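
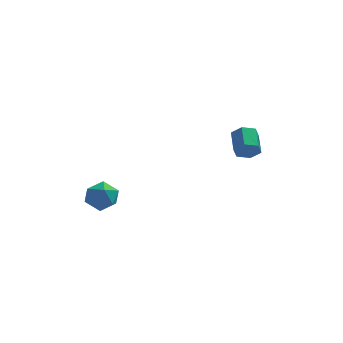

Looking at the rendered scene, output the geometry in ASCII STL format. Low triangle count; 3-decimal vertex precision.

solid 
facet normal -0.969 0.186 0.160
outer loop
vertex -3.168 -3.461 1.473
vertex -3.339 -4.043 1.114
vertex -3.231 -4.077 1.809
endloop
endfacet
facet normal -0.570 0.438 0.695
outer loop
vertex -3.168 -3.461 1.473
vertex -3.231 -4.077 1.809
vertex -2.701 -3.641 1.969
endloop
endfacet
facet normal -0.100 0.902 0.421
outer loop
vertex -3.168 -3.461 1.473
vertex -2.701 -3.641 1.969
vertex -2.481 -3.338 1.372
endloop
endfacet
facet normal -0.209 0.936 -0.283
outer loop
vertex -3.168 -3.461 1.473
vertex -2.481 -3.338 1.372
vertex -2.876 -3.586 0.844
endloop
endfacet
facet normal -0.747 0.494 -0.445
outer loop
vertex -3.168 -3.461 1.473
vertex -2.876 -3.586 0.844
vertex -3.339 -4.043 1.114
endloop
endfacet
facet normal -0.204 -0.109 0.973
outer loop
vertex -2.701 -3.641 1.969
vertex -3.231 -4.077 1.809
vertex -2.584 -4.334 1.916
endloop
endfacet
facet normal -0.851 -0.514 0.107
outer loop
vertex -3.231 -4.077 1.809
vertex -3.339 -4.043 1.114
vertex -2.979 -4.582 1.388
endloop
endfacet
facet normal -0.492 -0.016 -0.871
outer loop
vertex -3.339 -4.043 1.114
vertex -2.876 -3.586 0.844
vertex -2.759 -4.279 0.791
endloop
endfacet
facet normal 0.378 0.697 -0.610
outer loop
vertex -2.876 -3.586 0.844
vertex -2.481 -3.338 1.372
vertex -2.229 -3.843 0.951
endloop
endfacet
facet normal 0.556 0.641 0.530
outer loop
vertex -2.481 -3.338 1.372
vertex -2.701 -3.641 1.969
vertex -2.121 -3.877 1.646
endloop
endfacet
facet normal 0.209 -0.936 0.283
outer loop
vertex -2.292 -4.459 1.287
vertex -2.584 -4.334 1.916
vertex -2.979 -4.582 1.388
endloop
endfacet
facet normal 0.100 -0.902 -0.421
outer loop
vertex -2.292 -4.459 1.287
vertex -2.979 -4.582 1.388
vertex -2.759 -4.279 0.791
endloop
endfacet
facet normal 0.570 -0.438 -0.695
outer loop
vertex -2.292 -4.459 1.287
vertex -2.759 -4.279 0.791
vertex -2.229 -3.843 0.951
endloop
endfacet
facet normal 0.969 -0.186 -0.160
outer loop
vertex -2.292 -4.459 1.287
vertex -2.229 -3.843 0.951
vertex -2.121 -3.877 1.646
endloop
endfacet
facet normal 0.747 -0.494 0.445
outer loop
vertex -2.292 -4.459 1.287
vertex -2.121 -3.877 1.646
vertex -2.584 -4.334 1.916
endloop
endfacet
facet normal -0.378 -0.697 0.610
outer loop
vertex -2.979 -4.582 1.388
vertex -2.584 -4.334 1.916
vertex -3.231 -4.077 1.809
endloop
endfacet
facet normal -0.556 -0.641 -0.530
outer loop
vertex -2.759 -4.279 0.791
vertex -2.979 -4.582 1.388
vertex -3.339 -4.043 1.114
endloop
endfacet
facet normal 0.204 0.109 -0.973
outer loop
vertex -2.229 -3.843 0.951
vertex -2.759 -4.279 0.791
vertex -2.876 -3.586 0.844
endloop
endfacet
facet normal 0.851 0.514 -0.107
outer loop
vertex -2.121 -3.877 1.646
vertex -2.229 -3.843 0.951
vertex -2.481 -3.338 1.372
endloop
endfacet
facet normal 0.492 0.016 0.871
outer loop
vertex -2.584 -4.334 1.916
vertex -2.121 -3.877 1.646
vertex -2.701 -3.641 1.969
endloop
endfacet
facet normal 0.128 -0.905 -0.406
outer loop
vertex 2.781 0.331 1.848
vertex 2.367 0.435 1.486
vertex 2.895 0.569 1.354
endloop
endfacet
facet normal 0.971 0.030 0.238
outer loop
vertex 2.781 0.331 1.848
vertex 2.895 0.569 1.354
vertex 2.647 1.28 2.276
endloop
endfacet
facet normal 0.971 0.031 0.237
outer loop
vertex 2.647 1.28 2.276
vertex 2.895 0.569 1.354
vertex 2.76 1.519 1.782
endloop
endfacet
facet normal -0.128 0.904 0.408
outer loop
vertex 2.647 1.28 2.276
vertex 2.76 1.519 1.782
vertex 2.233 1.385 1.914
endloop
endfacet
facet normal 0.128 -0.905 -0.407
outer loop
vertex 2.895 0.569 1.354
vertex 2.367 0.435 1.486
vertex 2.48 0.673 0.992
endloop
endfacet
facet normal 0.660 0.385 -0.646
outer loop
vertex 2.895 0.569 1.354
vertex 2.48 0.673 0.992
vertex 2.76 1.519 1.782
endloop
endfacet
facet normal 0.661 0.384 -0.645
outer loop
vertex 2.76 1.519 1.782
vertex 2.48 0.673 0.992
vertex 2.346 1.623 1.42
endloop
endfacet
facet normal -0.128 0.905 0.407
outer loop
vertex 2.76 1.519 1.782
vertex 2.346 1.623 1.42
vertex 2.233 1.385 1.914
endloop
endfacet
facet normal 0.126 -0.905 -0.407
outer loop
vertex 2.48 0.673 0.992
vertex 2.367 0.435 1.486
vertex 1.953 0.54 1.124
endloop
endfacet
facet normal -0.310 0.354 -0.882
outer loop
vertex 2.48 0.673 0.992
vertex 1.953 0.54 1.124
vertex 2.346 1.623 1.42
endloop
endfacet
facet normal -0.311 0.354 -0.882
outer loop
vertex 2.346 1.623 1.42
vertex 1.953 0.54 1.124
vertex 1.819 1.489 1.552
endloop
endfacet
facet normal -0.128 0.905 0.407
outer loop
vertex 2.346 1.623 1.42
vertex 1.819 1.489 1.552
vertex 2.233 1.385 1.914
endloop
endfacet
facet normal 0.128 -0.904 -0.408
outer loop
vertex 1.953 0.54 1.124
vertex 2.367 0.435 1.486
vertex 1.84 0.301 1.618
endloop
endfacet
facet normal -0.971 -0.030 -0.237
outer loop
vertex 1.953 0.54 1.124
vertex 1.84 0.301 1.618
vertex 1.819 1.489 1.552
endloop
endfacet
facet normal -0.971 -0.030 -0.239
outer loop
vertex 1.819 1.489 1.552
vertex 1.84 0.301 1.618
vertex 1.705 1.251 2.046
endloop
endfacet
facet normal -0.128 0.905 0.406
outer loop
vertex 1.819 1.489 1.552
vertex 1.705 1.251 2.046
vertex 2.233 1.385 1.914
endloop
endfacet
facet normal 0.128 -0.905 -0.407
outer loop
vertex 1.84 0.301 1.618
vertex 2.367 0.435 1.486
vertex 2.254 0.197 1.98
endloop
endfacet
facet normal -0.661 -0.384 0.645
outer loop
vertex 1.84 0.301 1.618
vertex 2.254 0.197 1.98
vertex 1.705 1.251 2.046
endloop
endfacet
facet normal -0.660 -0.384 0.646
outer loop
vertex 1.705 1.251 2.046
vertex 2.254 0.197 1.98
vertex 2.12 1.147 2.408
endloop
endfacet
facet normal -0.128 0.905 0.407
outer loop
vertex 1.705 1.251 2.046
vertex 2.12 1.147 2.408
vertex 2.233 1.385 1.914
endloop
endfacet
facet normal 0.128 -0.905 -0.407
outer loop
vertex 2.254 0.197 1.98
vertex 2.367 0.435 1.486
vertex 2.781 0.331 1.848
endloop
endfacet
facet normal 0.311 -0.354 0.882
outer loop
vertex 2.254 0.197 1.98
vertex 2.781 0.331 1.848
vertex 2.12 1.147 2.408
endloop
endfacet
facet normal 0.310 -0.354 0.882
outer loop
vertex 2.12 1.147 2.408
vertex 2.781 0.331 1.848
vertex 2.647 1.28 2.276
endloop
endfacet
facet normal -0.126 0.905 0.407
outer loop
vertex 2.12 1.147 2.408
vertex 2.647 1.28 2.276
vertex 2.233 1.385 1.914
endloop
endfacet

endsolid


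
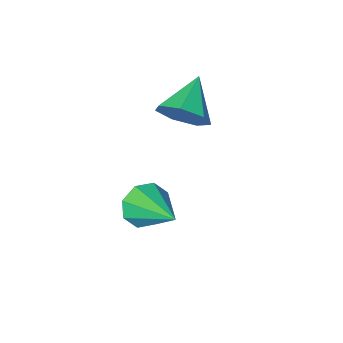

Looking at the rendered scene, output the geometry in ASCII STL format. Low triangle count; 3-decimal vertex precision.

solid 
facet normal 0.694 0.507 -0.512
outer loop
vertex 0.4 2.4 3.468
vertex -0.271 2.726 2.881
vertex 0.045 3.11 3.69
endloop
endfacet
facet normal 0.191 -0.205 0.960
outer loop
vertex 0.4 2.4 3.468
vertex 0.045 3.11 3.69
vertex -1.409 1.894 3.719
endloop
endfacet
facet normal 0.694 0.506 -0.512
outer loop
vertex 0.045 3.11 3.69
vertex -0.271 2.726 2.881
vertex -0.548 3.531 3.302
endloop
endfacet
facet normal -0.301 0.381 0.874
outer loop
vertex 0.045 3.11 3.69
vertex -0.548 3.531 3.302
vertex -1.409 1.894 3.719
endloop
endfacet
facet normal 0.693 0.507 -0.512
outer loop
vertex -0.548 3.531 3.302
vertex -0.271 2.726 2.881
vertex -0.933 3.345 2.597
endloop
endfacet
facet normal -0.807 0.503 0.308
outer loop
vertex -0.548 3.531 3.302
vertex -0.933 3.345 2.597
vertex -1.409 1.894 3.719
endloop
endfacet
facet normal 0.694 0.508 -0.511
outer loop
vertex -0.933 3.345 2.597
vertex -0.271 2.726 2.881
vertex -0.819 2.694 2.105
endloop
endfacet
facet normal -0.948 0.070 -0.312
outer loop
vertex -0.933 3.345 2.597
vertex -0.819 2.694 2.105
vertex -1.409 1.894 3.719
endloop
endfacet
facet normal 0.694 0.507 -0.511
outer loop
vertex -0.819 2.694 2.105
vertex -0.271 2.726 2.881
vertex -0.293 2.066 2.197
endloop
endfacet
facet normal -0.616 -0.592 -0.519
outer loop
vertex -0.819 2.694 2.105
vertex -0.293 2.066 2.197
vertex -1.409 1.894 3.719
endloop
endfacet
facet normal 0.694 0.507 -0.511
outer loop
vertex -0.293 2.066 2.197
vertex -0.271 2.726 2.881
vertex 0.25 1.935 2.804
endloop
endfacet
facet normal -0.062 -0.986 -0.157
outer loop
vertex -0.293 2.066 2.197
vertex 0.25 1.935 2.804
vertex -1.409 1.894 3.719
endloop
endfacet
facet normal 0.694 0.507 -0.512
outer loop
vertex 0.25 1.935 2.804
vertex -0.271 2.726 2.881
vertex 0.4 2.4 3.468
endloop
endfacet
facet normal 0.297 -0.812 0.502
outer loop
vertex 0.25 1.935 2.804
vertex 0.4 2.4 3.468
vertex -1.409 1.894 3.719
endloop
endfacet
facet normal -0.011 -0.909 -0.417
outer loop
vertex 1.751 3.276 -1.415
vertex 1.259 2.976 -0.749
vertex 1.091 3.338 -1.533
endloop
endfacet
facet normal 0.187 0.718 -0.671
outer loop
vertex 1.751 3.276 -1.415
vertex 1.091 3.338 -1.533
vertex 1.281 4.804 0.089
endloop
endfacet
facet normal -0.011 -0.909 -0.417
outer loop
vertex 1.091 3.338 -1.533
vertex 1.259 2.976 -0.749
vertex 0.529 3.188 -1.192
endloop
endfacet
facet normal -0.508 0.668 -0.544
outer loop
vertex 1.091 3.338 -1.533
vertex 0.529 3.188 -1.192
vertex 1.281 4.804 0.089
endloop
endfacet
facet normal -0.011 -0.909 -0.416
outer loop
vertex 0.529 3.188 -1.192
vertex 1.259 2.976 -0.749
vertex 0.395 2.915 -0.592
endloop
endfacet
facet normal -0.904 0.427 -0.008
outer loop
vertex 0.529 3.188 -1.192
vertex 0.395 2.915 -0.592
vertex 1.281 4.804 0.089
endloop
endfacet
facet normal -0.012 -0.909 -0.417
outer loop
vertex 0.395 2.915 -0.592
vertex 1.259 2.976 -0.749
vertex 0.768 2.677 -0.083
endloop
endfacet
facet normal -0.768 0.135 0.626
outer loop
vertex 0.395 2.915 -0.592
vertex 0.768 2.677 -0.083
vertex 1.281 4.804 0.089
endloop
endfacet
facet normal -0.010 -0.909 -0.416
outer loop
vertex 0.768 2.677 -0.083
vertex 1.259 2.976 -0.749
vertex 1.428 2.615 0.036
endloop
endfacet
facet normal -0.181 -0.036 0.983
outer loop
vertex 0.768 2.677 -0.083
vertex 1.428 2.615 0.036
vertex 1.281 4.804 0.089
endloop
endfacet
facet normal -0.011 -0.909 -0.416
outer loop
vertex 1.428 2.615 0.036
vertex 1.259 2.976 -0.749
vertex 1.989 2.764 -0.305
endloop
endfacet
facet normal 0.517 0.014 0.856
outer loop
vertex 1.428 2.615 0.036
vertex 1.989 2.764 -0.305
vertex 1.281 4.804 0.089
endloop
endfacet
facet normal -0.011 -0.909 -0.417
outer loop
vertex 1.989 2.764 -0.305
vertex 1.259 2.976 -0.749
vertex 2.123 3.038 -0.906
endloop
endfacet
facet normal 0.913 0.255 0.320
outer loop
vertex 1.989 2.764 -0.305
vertex 2.123 3.038 -0.906
vertex 1.281 4.804 0.089
endloop
endfacet
facet normal -0.011 -0.909 -0.417
outer loop
vertex 2.123 3.038 -0.906
vertex 1.259 2.976 -0.749
vertex 1.751 3.276 -1.415
endloop
endfacet
facet normal 0.777 0.546 -0.312
outer loop
vertex 2.123 3.038 -0.906
vertex 1.751 3.276 -1.415
vertex 1.281 4.804 0.089
endloop
endfacet

endsolid


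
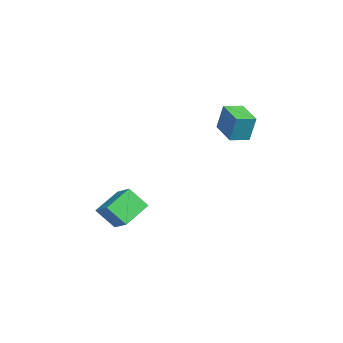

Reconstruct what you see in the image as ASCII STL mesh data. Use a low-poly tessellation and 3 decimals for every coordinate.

solid 
facet normal -0.950 -0.245 0.194
outer loop
vertex -0.18 2.68 4.74
vertex -0.481 3.727 4.586
vertex -0.416 2.387 3.216
endloop
endfacet
facet normal 0.274 -0.952 0.141
outer loop
vertex 1.161 2.793 2.894
vertex -0.18 2.68 4.74
vertex -0.416 2.387 3.216
endloop
endfacet
facet normal -0.950 -0.244 0.194
outer loop
vertex -0.416 2.387 3.216
vertex -0.481 3.727 4.586
vertex -0.717 3.434 3.061
endloop
endfacet
facet normal -0.150 -0.187 -0.971
outer loop
vertex -0.717 3.434 3.061
vertex 1.161 2.793 2.894
vertex -0.416 2.387 3.216
endloop
endfacet
facet normal 0.150 0.186 0.971
outer loop
vertex -0.18 2.68 4.74
vertex 1.096 4.133 4.264
vertex -0.481 3.727 4.586
endloop
endfacet
facet normal 0.274 -0.952 0.140
outer loop
vertex 1.397 3.086 4.419
vertex -0.18 2.68 4.74
vertex 1.161 2.793 2.894
endloop
endfacet
facet normal 0.150 0.187 0.971
outer loop
vertex 1.397 3.086 4.419
vertex 1.096 4.133 4.264
vertex -0.18 2.68 4.74
endloop
endfacet
facet normal -0.274 0.952 -0.140
outer loop
vertex -0.481 3.727 4.586
vertex 1.096 4.133 4.264
vertex -0.717 3.434 3.061
endloop
endfacet
facet normal -0.150 -0.186 -0.971
outer loop
vertex 0.86 3.84 2.74
vertex 1.161 2.793 2.894
vertex -0.717 3.434 3.061
endloop
endfacet
facet normal -0.274 0.952 -0.141
outer loop
vertex -0.717 3.434 3.061
vertex 1.096 4.133 4.264
vertex 0.86 3.84 2.74
endloop
endfacet
facet normal 0.950 0.245 -0.194
outer loop
vertex 0.86 3.84 2.74
vertex 1.397 3.086 4.419
vertex 1.161 2.793 2.894
endloop
endfacet
facet normal 0.950 0.244 -0.194
outer loop
vertex 1.096 4.133 4.264
vertex 1.397 3.086 4.419
vertex 0.86 3.84 2.74
endloop
endfacet
facet normal -0.580 0.691 0.432
outer loop
vertex 3.2 -2.486 0.74
vertex 3.471 -1.585 -0.337
vertex 2.186 -2.941 0.105
endloop
endfacet
facet normal -0.189 -0.630 0.753
outer loop
vertex 3.189 -4.135 -0.643
vertex 3.2 -2.486 0.74
vertex 2.186 -2.941 0.105
endloop
endfacet
facet normal -0.580 0.690 0.433
outer loop
vertex 2.186 -2.941 0.105
vertex 3.471 -1.585 -0.337
vertex 2.456 -2.039 -0.972
endloop
endfacet
facet normal -0.792 -0.355 -0.496
outer loop
vertex 2.456 -2.039 -0.972
vertex 3.189 -4.135 -0.643
vertex 2.186 -2.941 0.105
endloop
endfacet
facet normal 0.792 0.355 0.496
outer loop
vertex 3.2 -2.486 0.74
vertex 4.474 -2.779 -1.085
vertex 3.471 -1.585 -0.337
endloop
endfacet
facet normal -0.189 -0.630 0.753
outer loop
vertex 4.204 -3.681 -0.008
vertex 3.2 -2.486 0.74
vertex 3.189 -4.135 -0.643
endloop
endfacet
facet normal 0.792 0.355 0.496
outer loop
vertex 4.204 -3.681 -0.008
vertex 4.474 -2.779 -1.085
vertex 3.2 -2.486 0.74
endloop
endfacet
facet normal 0.189 0.630 -0.753
outer loop
vertex 3.471 -1.585 -0.337
vertex 4.474 -2.779 -1.085
vertex 2.456 -2.039 -0.972
endloop
endfacet
facet normal -0.792 -0.355 -0.496
outer loop
vertex 3.46 -3.234 -1.72
vertex 3.189 -4.135 -0.643
vertex 2.456 -2.039 -0.972
endloop
endfacet
facet normal 0.189 0.630 -0.753
outer loop
vertex 2.456 -2.039 -0.972
vertex 4.474 -2.779 -1.085
vertex 3.46 -3.234 -1.72
endloop
endfacet
facet normal 0.579 -0.691 -0.432
outer loop
vertex 3.46 -3.234 -1.72
vertex 4.204 -3.681 -0.008
vertex 3.189 -4.135 -0.643
endloop
endfacet
facet normal 0.580 -0.690 -0.432
outer loop
vertex 4.474 -2.779 -1.085
vertex 4.204 -3.681 -0.008
vertex 3.46 -3.234 -1.72
endloop
endfacet

endsolid


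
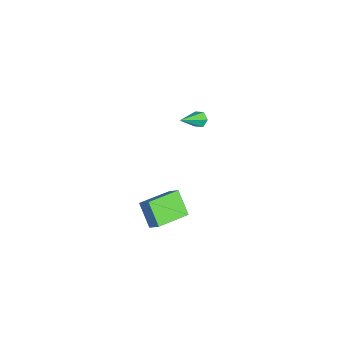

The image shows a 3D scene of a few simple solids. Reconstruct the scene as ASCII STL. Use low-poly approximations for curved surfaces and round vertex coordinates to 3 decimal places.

solid 
facet normal -0.663 -0.204 0.720
outer loop
vertex 3.366 -2.581 -0.565
vertex 2.454 -0.739 -0.884
vertex 2.79 -2.977 -1.208
endloop
endfacet
facet normal 0.438 -0.886 0.153
outer loop
vertex 3.886 -2.641 -2.396
vertex 3.366 -2.581 -0.565
vertex 2.79 -2.977 -1.208
endloop
endfacet
facet normal -0.664 -0.204 0.719
outer loop
vertex 2.79 -2.977 -1.208
vertex 2.454 -0.739 -0.884
vertex 1.879 -1.136 -1.528
endloop
endfacet
facet normal -0.606 -0.418 -0.677
outer loop
vertex 1.879 -1.136 -1.528
vertex 3.886 -2.641 -2.396
vertex 2.79 -2.977 -1.208
endloop
endfacet
facet normal 0.606 0.417 0.677
outer loop
vertex 3.366 -2.581 -0.565
vertex 3.55 -0.403 -2.072
vertex 2.454 -0.739 -0.884
endloop
endfacet
facet normal 0.439 -0.885 0.154
outer loop
vertex 4.461 -2.244 -1.752
vertex 3.366 -2.581 -0.565
vertex 3.886 -2.641 -2.396
endloop
endfacet
facet normal 0.606 0.417 0.677
outer loop
vertex 4.461 -2.244 -1.752
vertex 3.55 -0.403 -2.072
vertex 3.366 -2.581 -0.565
endloop
endfacet
facet normal -0.439 0.885 -0.154
outer loop
vertex 2.454 -0.739 -0.884
vertex 3.55 -0.403 -2.072
vertex 1.879 -1.136 -1.528
endloop
endfacet
facet normal -0.606 -0.417 -0.677
outer loop
vertex 2.974 -0.799 -2.715
vertex 3.886 -2.641 -2.396
vertex 1.879 -1.136 -1.528
endloop
endfacet
facet normal -0.438 0.886 -0.153
outer loop
vertex 1.879 -1.136 -1.528
vertex 3.55 -0.403 -2.072
vertex 2.974 -0.799 -2.715
endloop
endfacet
facet normal 0.664 0.204 -0.719
outer loop
vertex 2.974 -0.799 -2.715
vertex 4.461 -2.244 -1.752
vertex 3.886 -2.641 -2.396
endloop
endfacet
facet normal 0.664 0.203 -0.720
outer loop
vertex 3.55 -0.403 -2.072
vertex 4.461 -2.244 -1.752
vertex 2.974 -0.799 -2.715
endloop
endfacet
facet normal -0.480 0.675 -0.560
outer loop
vertex -3.94 2.106 -2.11
vertex -4.435 1.982 -1.835
vertex -4.087 2.399 -1.631
endloop
endfacet
facet normal 0.931 0.359 0.066
outer loop
vertex -3.94 2.106 -2.11
vertex -4.087 2.399 -1.631
vertex -3.465 0.618 -0.705
endloop
endfacet
facet normal -0.481 0.675 -0.559
outer loop
vertex -4.087 2.399 -1.631
vertex -4.435 1.982 -1.835
vertex -4.582 2.274 -1.356
endloop
endfacet
facet normal 0.310 0.522 0.795
outer loop
vertex -4.087 2.399 -1.631
vertex -4.582 2.274 -1.356
vertex -3.465 0.618 -0.705
endloop
endfacet
facet normal -0.480 0.676 -0.559
outer loop
vertex -4.582 2.274 -1.356
vertex -4.435 1.982 -1.835
vertex -4.93 1.858 -1.56
endloop
endfacet
facet normal -0.505 -0.001 0.863
outer loop
vertex -4.582 2.274 -1.356
vertex -4.93 1.858 -1.56
vertex -3.465 0.618 -0.705
endloop
endfacet
facet normal -0.480 0.676 -0.559
outer loop
vertex -4.93 1.858 -1.56
vertex -4.435 1.982 -1.835
vertex -4.783 1.566 -2.039
endloop
endfacet
facet normal -0.699 -0.686 0.203
outer loop
vertex -4.93 1.858 -1.56
vertex -4.783 1.566 -2.039
vertex -3.465 0.618 -0.705
endloop
endfacet
facet normal -0.480 0.676 -0.559
outer loop
vertex -4.783 1.566 -2.039
vertex -4.435 1.982 -1.835
vertex -4.288 1.69 -2.314
endloop
endfacet
facet normal -0.079 -0.848 -0.524
outer loop
vertex -4.783 1.566 -2.039
vertex -4.288 1.69 -2.314
vertex -3.465 0.618 -0.705
endloop
endfacet
facet normal -0.480 0.676 -0.559
outer loop
vertex -4.288 1.69 -2.314
vertex -4.435 1.982 -1.835
vertex -3.94 2.106 -2.11
endloop
endfacet
facet normal 0.736 -0.325 -0.593
outer loop
vertex -4.288 1.69 -2.314
vertex -3.94 2.106 -2.11
vertex -3.465 0.618 -0.705
endloop
endfacet

endsolid


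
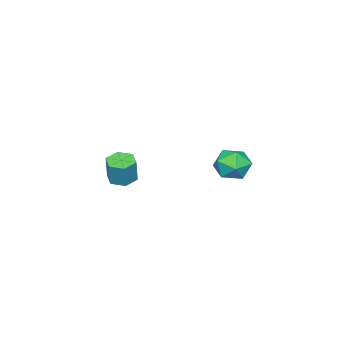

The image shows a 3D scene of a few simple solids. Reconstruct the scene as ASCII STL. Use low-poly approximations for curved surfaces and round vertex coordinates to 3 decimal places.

solid 
facet normal -0.232 -0.120 -0.965
outer loop
vertex -0.353 -3.302 -4.022
vertex -0.874 -3.89 -3.824
vertex -1.126 -3.121 -3.859
endloop
endfacet
facet normal 0.191 0.967 -0.166
outer loop
vertex -0.353 -3.302 -4.022
vertex -1.126 -3.121 -3.859
vertex -0.006 -3.122 -2.574
endloop
endfacet
facet normal 0.192 0.967 -0.166
outer loop
vertex -0.006 -3.122 -2.574
vertex -1.126 -3.121 -3.859
vertex -0.778 -2.941 -2.411
endloop
endfacet
facet normal 0.232 0.120 0.965
outer loop
vertex -0.006 -3.122 -2.574
vertex -0.778 -2.941 -2.411
vertex -0.526 -3.71 -2.376
endloop
endfacet
facet normal -0.232 -0.120 -0.965
outer loop
vertex -1.126 -3.121 -3.859
vertex -0.874 -3.89 -3.824
vertex -1.646 -3.709 -3.661
endloop
endfacet
facet normal -0.730 0.677 0.091
outer loop
vertex -1.126 -3.121 -3.859
vertex -1.646 -3.709 -3.661
vertex -0.778 -2.941 -2.411
endloop
endfacet
facet normal -0.730 0.677 0.091
outer loop
vertex -0.778 -2.941 -2.411
vertex -1.646 -3.709 -3.661
vertex -1.299 -3.529 -2.213
endloop
endfacet
facet normal 0.232 0.120 0.965
outer loop
vertex -0.778 -2.941 -2.411
vertex -1.299 -3.529 -2.213
vertex -0.526 -3.71 -2.376
endloop
endfacet
facet normal -0.232 -0.120 -0.965
outer loop
vertex -1.646 -3.709 -3.661
vertex -0.874 -3.89 -3.824
vertex -1.394 -4.478 -3.626
endloop
endfacet
facet normal -0.922 -0.290 0.257
outer loop
vertex -1.646 -3.709 -3.661
vertex -1.394 -4.478 -3.626
vertex -1.299 -3.529 -2.213
endloop
endfacet
facet normal -0.922 -0.290 0.257
outer loop
vertex -1.299 -3.529 -2.213
vertex -1.394 -4.478 -3.626
vertex -1.047 -4.298 -2.178
endloop
endfacet
facet normal 0.232 0.120 0.965
outer loop
vertex -1.299 -3.529 -2.213
vertex -1.047 -4.298 -2.178
vertex -0.526 -3.71 -2.376
endloop
endfacet
facet normal -0.232 -0.120 -0.965
outer loop
vertex -1.394 -4.478 -3.626
vertex -0.874 -3.89 -3.824
vertex -0.622 -4.659 -3.789
endloop
endfacet
facet normal -0.192 -0.967 0.166
outer loop
vertex -1.394 -4.478 -3.626
vertex -0.622 -4.659 -3.789
vertex -1.047 -4.298 -2.178
endloop
endfacet
facet normal -0.191 -0.967 0.166
outer loop
vertex -1.047 -4.298 -2.178
vertex -0.622 -4.659 -3.789
vertex -0.274 -4.479 -2.341
endloop
endfacet
facet normal 0.232 0.120 0.965
outer loop
vertex -1.047 -4.298 -2.178
vertex -0.274 -4.479 -2.341
vertex -0.526 -3.71 -2.376
endloop
endfacet
facet normal -0.232 -0.120 -0.965
outer loop
vertex -0.622 -4.659 -3.789
vertex -0.874 -3.89 -3.824
vertex -0.101 -4.071 -3.987
endloop
endfacet
facet normal 0.730 -0.677 -0.091
outer loop
vertex -0.622 -4.659 -3.789
vertex -0.101 -4.071 -3.987
vertex -0.274 -4.479 -2.341
endloop
endfacet
facet normal 0.731 -0.677 -0.091
outer loop
vertex -0.274 -4.479 -2.341
vertex -0.101 -4.071 -3.987
vertex 0.246 -3.891 -2.539
endloop
endfacet
facet normal 0.232 0.120 0.965
outer loop
vertex -0.274 -4.479 -2.341
vertex 0.246 -3.891 -2.539
vertex -0.526 -3.71 -2.376
endloop
endfacet
facet normal -0.232 -0.120 -0.965
outer loop
vertex -0.101 -4.071 -3.987
vertex -0.874 -3.89 -3.824
vertex -0.353 -3.302 -4.022
endloop
endfacet
facet normal 0.922 0.290 -0.257
outer loop
vertex -0.101 -4.071 -3.987
vertex -0.353 -3.302 -4.022
vertex 0.246 -3.891 -2.539
endloop
endfacet
facet normal 0.922 0.290 -0.257
outer loop
vertex 0.246 -3.891 -2.539
vertex -0.353 -3.302 -4.022
vertex -0.006 -3.122 -2.574
endloop
endfacet
facet normal 0.232 0.120 0.965
outer loop
vertex 0.246 -3.891 -2.539
vertex -0.006 -3.122 -2.574
vertex -0.526 -3.71 -2.376
endloop
endfacet
facet normal -0.428 0.554 0.714
outer loop
vertex -1.162 3.644 -0.677
vertex -1.732 2.803 -0.367
vertex -0.779 2.986 0.063
endloop
endfacet
facet normal 0.232 0.783 0.576
outer loop
vertex -1.162 3.644 -0.677
vertex -0.779 2.986 0.063
vertex -0.14 3.357 -0.699
endloop
endfacet
facet normal 0.266 0.957 -0.116
outer loop
vertex -1.162 3.644 -0.677
vertex -0.14 3.357 -0.699
vertex -0.698 3.403 -1.602
endloop
endfacet
facet normal -0.375 0.834 -0.405
outer loop
vertex -1.162 3.644 -0.677
vertex -0.698 3.403 -1.602
vertex -1.682 3.061 -1.396
endloop
endfacet
facet normal -0.804 0.585 0.108
outer loop
vertex -1.162 3.644 -0.677
vertex -1.682 3.061 -1.396
vertex -1.732 2.803 -0.367
endloop
endfacet
facet normal 0.682 0.241 0.690
outer loop
vertex -0.14 3.357 -0.699
vertex -0.779 2.986 0.063
vertex -0.078 2.339 -0.404
endloop
endfacet
facet normal -0.387 -0.130 0.913
outer loop
vertex -0.779 2.986 0.063
vertex -1.732 2.803 -0.367
vertex -1.062 1.997 -0.198
endloop
endfacet
facet normal -0.994 -0.080 -0.068
outer loop
vertex -1.732 2.803 -0.367
vertex -1.682 3.061 -1.396
vertex -1.62 2.043 -1.101
endloop
endfacet
facet normal -0.300 0.323 -0.898
outer loop
vertex -1.682 3.061 -1.396
vertex -0.698 3.403 -1.602
vertex -0.981 2.414 -1.863
endloop
endfacet
facet normal 0.737 0.523 -0.429
outer loop
vertex -0.698 3.403 -1.602
vertex -0.14 3.357 -0.699
vertex -0.028 2.597 -1.433
endloop
endfacet
facet normal 0.375 -0.834 0.405
outer loop
vertex -0.598 1.756 -1.123
vertex -0.078 2.339 -0.404
vertex -1.062 1.997 -0.198
endloop
endfacet
facet normal -0.266 -0.957 0.116
outer loop
vertex -0.598 1.756 -1.123
vertex -1.062 1.997 -0.198
vertex -1.62 2.043 -1.101
endloop
endfacet
facet normal -0.232 -0.783 -0.576
outer loop
vertex -0.598 1.756 -1.123
vertex -1.62 2.043 -1.101
vertex -0.981 2.414 -1.863
endloop
endfacet
facet normal 0.428 -0.554 -0.714
outer loop
vertex -0.598 1.756 -1.123
vertex -0.981 2.414 -1.863
vertex -0.028 2.597 -1.433
endloop
endfacet
facet normal 0.804 -0.585 -0.108
outer loop
vertex -0.598 1.756 -1.123
vertex -0.028 2.597 -1.433
vertex -0.078 2.339 -0.404
endloop
endfacet
facet normal 0.300 -0.323 0.898
outer loop
vertex -1.062 1.997 -0.198
vertex -0.078 2.339 -0.404
vertex -0.779 2.986 0.063
endloop
endfacet
facet normal -0.737 -0.523 0.429
outer loop
vertex -1.62 2.043 -1.101
vertex -1.062 1.997 -0.198
vertex -1.732 2.803 -0.367
endloop
endfacet
facet normal -0.682 -0.241 -0.690
outer loop
vertex -0.981 2.414 -1.863
vertex -1.62 2.043 -1.101
vertex -1.682 3.061 -1.396
endloop
endfacet
facet normal 0.387 0.130 -0.913
outer loop
vertex -0.028 2.597 -1.433
vertex -0.981 2.414 -1.863
vertex -0.698 3.403 -1.602
endloop
endfacet
facet normal 0.994 0.080 0.068
outer loop
vertex -0.078 2.339 -0.404
vertex -0.028 2.597 -1.433
vertex -0.14 3.357 -0.699
endloop
endfacet

endsolid


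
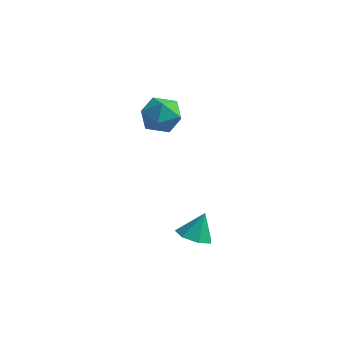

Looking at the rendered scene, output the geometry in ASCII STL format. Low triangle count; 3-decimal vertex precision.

solid 
facet normal -0.290 0.795 0.532
outer loop
vertex -3.81 2.875 0.91
vertex -3.996 2.224 1.782
vertex -3.002 2.683 1.638
endloop
endfacet
facet normal 0.195 0.980 0.042
outer loop
vertex -3.81 2.875 0.91
vertex -3.002 2.683 1.638
vertex -2.781 2.685 0.556
endloop
endfacet
facet normal -0.059 0.798 -0.600
outer loop
vertex -3.81 2.875 0.91
vertex -2.781 2.685 0.556
vertex -3.638 2.227 0.032
endloop
endfacet
facet normal -0.702 0.501 -0.507
outer loop
vertex -3.81 2.875 0.91
vertex -3.638 2.227 0.032
vertex -4.389 1.942 0.79
endloop
endfacet
facet normal -0.845 0.499 0.193
outer loop
vertex -3.81 2.875 0.91
vertex -4.389 1.942 0.79
vertex -3.996 2.224 1.782
endloop
endfacet
facet normal 0.785 0.598 0.161
outer loop
vertex -2.781 2.685 0.556
vertex -3.002 2.683 1.638
vertex -2.331 1.918 1.21
endloop
endfacet
facet normal -0.000 0.300 0.954
outer loop
vertex -3.002 2.683 1.638
vertex -3.996 2.224 1.782
vertex -3.082 1.633 1.968
endloop
endfacet
facet normal -0.896 -0.180 0.406
outer loop
vertex -3.996 2.224 1.782
vertex -4.389 1.942 0.79
vertex -3.939 1.175 1.444
endloop
endfacet
facet normal -0.665 -0.177 -0.726
outer loop
vertex -4.389 1.942 0.79
vertex -3.638 2.227 0.032
vertex -3.718 1.177 0.362
endloop
endfacet
facet normal 0.374 0.303 -0.877
outer loop
vertex -3.638 2.227 0.032
vertex -2.781 2.685 0.556
vertex -2.724 1.636 0.218
endloop
endfacet
facet normal 0.702 -0.501 0.507
outer loop
vertex -2.91 0.985 1.09
vertex -2.331 1.918 1.21
vertex -3.082 1.633 1.968
endloop
endfacet
facet normal 0.059 -0.798 0.600
outer loop
vertex -2.91 0.985 1.09
vertex -3.082 1.633 1.968
vertex -3.939 1.175 1.444
endloop
endfacet
facet normal -0.195 -0.980 -0.042
outer loop
vertex -2.91 0.985 1.09
vertex -3.939 1.175 1.444
vertex -3.718 1.177 0.362
endloop
endfacet
facet normal 0.290 -0.795 -0.532
outer loop
vertex -2.91 0.985 1.09
vertex -3.718 1.177 0.362
vertex -2.724 1.636 0.218
endloop
endfacet
facet normal 0.845 -0.499 -0.193
outer loop
vertex -2.91 0.985 1.09
vertex -2.724 1.636 0.218
vertex -2.331 1.918 1.21
endloop
endfacet
facet normal 0.665 0.177 0.726
outer loop
vertex -3.082 1.633 1.968
vertex -2.331 1.918 1.21
vertex -3.002 2.683 1.638
endloop
endfacet
facet normal -0.374 -0.303 0.877
outer loop
vertex -3.939 1.175 1.444
vertex -3.082 1.633 1.968
vertex -3.996 2.224 1.782
endloop
endfacet
facet normal -0.785 -0.598 -0.161
outer loop
vertex -3.718 1.177 0.362
vertex -3.939 1.175 1.444
vertex -4.389 1.942 0.79
endloop
endfacet
facet normal 0.000 -0.300 -0.954
outer loop
vertex -2.724 1.636 0.218
vertex -3.718 1.177 0.362
vertex -3.638 2.227 0.032
endloop
endfacet
facet normal 0.896 0.180 -0.406
outer loop
vertex -2.331 1.918 1.21
vertex -2.724 1.636 0.218
vertex -2.781 2.685 0.556
endloop
endfacet
facet normal -0.160 -0.398 -0.903
outer loop
vertex 2.517 -4.219 -1.677
vertex 1.933 -3.635 -1.831
vertex 2.757 -3.606 -1.99
endloop
endfacet
facet normal 0.888 -0.122 0.443
outer loop
vertex 2.517 -4.219 -1.677
vertex 2.757 -3.606 -1.99
vertex 2.147 -3.105 -0.629
endloop
endfacet
facet normal -0.160 -0.398 -0.903
outer loop
vertex 2.757 -3.606 -1.99
vertex 1.933 -3.635 -1.831
vertex 2.377 -3.015 -2.183
endloop
endfacet
facet normal 0.808 0.569 0.153
outer loop
vertex 2.757 -3.606 -1.99
vertex 2.377 -3.015 -2.183
vertex 2.147 -3.105 -0.629
endloop
endfacet
facet normal -0.161 -0.398 -0.903
outer loop
vertex 2.377 -3.015 -2.183
vertex 1.933 -3.635 -1.831
vertex 1.663 -2.89 -2.111
endloop
endfacet
facet normal 0.180 0.980 0.083
outer loop
vertex 2.377 -3.015 -2.183
vertex 1.663 -2.89 -2.111
vertex 2.147 -3.105 -0.629
endloop
endfacet
facet normal -0.161 -0.398 -0.903
outer loop
vertex 1.663 -2.89 -2.111
vertex 1.933 -3.635 -1.831
vertex 1.152 -3.326 -1.828
endloop
endfacet
facet normal -0.525 0.801 0.288
outer loop
vertex 1.663 -2.89 -2.111
vertex 1.152 -3.326 -1.828
vertex 2.147 -3.105 -0.629
endloop
endfacet
facet normal -0.161 -0.398 -0.903
outer loop
vertex 1.152 -3.326 -1.828
vertex 1.933 -3.635 -1.831
vertex 1.229 -3.994 -1.547
endloop
endfacet
facet normal -0.774 0.168 0.611
outer loop
vertex 1.152 -3.326 -1.828
vertex 1.229 -3.994 -1.547
vertex 2.147 -3.105 -0.629
endloop
endfacet
facet normal -0.161 -0.398 -0.903
outer loop
vertex 1.229 -3.994 -1.547
vertex 1.933 -3.635 -1.831
vertex 1.837 -4.392 -1.48
endloop
endfacet
facet normal -0.380 -0.445 0.811
outer loop
vertex 1.229 -3.994 -1.547
vertex 1.837 -4.392 -1.48
vertex 2.147 -3.105 -0.629
endloop
endfacet
facet normal -0.160 -0.398 -0.903
outer loop
vertex 1.837 -4.392 -1.48
vertex 1.933 -3.635 -1.831
vertex 2.517 -4.219 -1.677
endloop
endfacet
facet normal 0.359 -0.573 0.736
outer loop
vertex 1.837 -4.392 -1.48
vertex 2.517 -4.219 -1.677
vertex 2.147 -3.105 -0.629
endloop
endfacet

endsolid


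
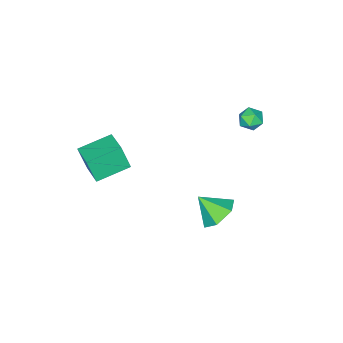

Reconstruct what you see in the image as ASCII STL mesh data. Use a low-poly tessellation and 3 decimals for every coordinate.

solid 
facet normal -0.241 0.691 -0.682
outer loop
vertex 0.844 1.214 -1.921
vertex 0.01 0.707 -2.14
vertex -0.003 1.407 -1.426
endloop
endfacet
facet normal 0.530 0.232 0.816
outer loop
vertex 0.844 1.214 -1.921
vertex -0.003 1.407 -1.426
vertex 0.35 -0.267 -1.18
endloop
endfacet
facet normal -0.241 0.691 -0.682
outer loop
vertex -0.003 1.407 -1.426
vertex 0.01 0.707 -2.14
vertex -0.837 0.9 -1.645
endloop
endfacet
facet normal -0.297 0.077 0.952
outer loop
vertex -0.003 1.407 -1.426
vertex -0.837 0.9 -1.645
vertex 0.35 -0.267 -1.18
endloop
endfacet
facet normal -0.241 0.691 -0.681
outer loop
vertex -0.837 0.9 -1.645
vertex 0.01 0.707 -2.14
vertex -0.824 0.201 -2.359
endloop
endfacet
facet normal -0.701 -0.516 0.493
outer loop
vertex -0.837 0.9 -1.645
vertex -0.824 0.201 -2.359
vertex 0.35 -0.267 -1.18
endloop
endfacet
facet normal -0.241 0.692 -0.681
outer loop
vertex -0.824 0.201 -2.359
vertex 0.01 0.707 -2.14
vertex 0.023 0.008 -2.855
endloop
endfacet
facet normal -0.278 -0.955 -0.103
outer loop
vertex -0.824 0.201 -2.359
vertex 0.023 0.008 -2.855
vertex 0.35 -0.267 -1.18
endloop
endfacet
facet normal -0.242 0.692 -0.681
outer loop
vertex 0.023 0.008 -2.855
vertex 0.01 0.707 -2.14
vertex 0.857 0.515 -2.636
endloop
endfacet
facet normal 0.549 -0.801 -0.239
outer loop
vertex 0.023 0.008 -2.855
vertex 0.857 0.515 -2.636
vertex 0.35 -0.267 -1.18
endloop
endfacet
facet normal -0.242 0.692 -0.681
outer loop
vertex 0.857 0.515 -2.636
vertex 0.01 0.707 -2.14
vertex 0.844 1.214 -1.921
endloop
endfacet
facet normal 0.953 -0.208 0.220
outer loop
vertex 0.857 0.515 -2.636
vertex 0.844 1.214 -1.921
vertex 0.35 -0.267 -1.18
endloop
endfacet
facet normal -0.989 0.094 -0.117
outer loop
vertex -3.665 0.23 1.723
vertex -3.758 -0.359 2.036
vertex -3.746 0.212 2.391
endloop
endfacet
facet normal -0.678 0.733 -0.062
outer loop
vertex -3.665 0.23 1.723
vertex -3.746 0.212 2.391
vertex -3.283 0.617 2.119
endloop
endfacet
facet normal -0.192 0.788 -0.585
outer loop
vertex -3.665 0.23 1.723
vertex -3.283 0.617 2.119
vertex -3.007 0.296 1.596
endloop
endfacet
facet normal -0.204 0.182 -0.962
outer loop
vertex -3.665 0.23 1.723
vertex -3.007 0.296 1.596
vertex -3.301 -0.307 1.544
endloop
endfacet
facet normal -0.697 -0.248 -0.673
outer loop
vertex -3.665 0.23 1.723
vertex -3.301 -0.307 1.544
vertex -3.758 -0.359 2.036
endloop
endfacet
facet normal -0.332 0.757 0.562
outer loop
vertex -3.283 0.617 2.119
vertex -3.746 0.212 2.391
vertex -3.139 0.267 2.676
endloop
endfacet
facet normal -0.836 -0.277 0.473
outer loop
vertex -3.746 0.212 2.391
vertex -3.758 -0.359 2.036
vertex -3.433 -0.336 2.624
endloop
endfacet
facet normal -0.364 -0.828 -0.426
outer loop
vertex -3.758 -0.359 2.036
vertex -3.301 -0.307 1.544
vertex -3.157 -0.657 2.101
endloop
endfacet
facet normal 0.431 -0.133 -0.892
outer loop
vertex -3.301 -0.307 1.544
vertex -3.007 0.296 1.596
vertex -2.694 -0.252 1.829
endloop
endfacet
facet normal 0.451 0.847 -0.282
outer loop
vertex -3.007 0.296 1.596
vertex -3.283 0.617 2.119
vertex -2.682 0.319 2.184
endloop
endfacet
facet normal 0.204 -0.182 0.962
outer loop
vertex -2.775 -0.27 2.497
vertex -3.139 0.267 2.676
vertex -3.433 -0.336 2.624
endloop
endfacet
facet normal 0.192 -0.788 0.585
outer loop
vertex -2.775 -0.27 2.497
vertex -3.433 -0.336 2.624
vertex -3.157 -0.657 2.101
endloop
endfacet
facet normal 0.678 -0.733 0.062
outer loop
vertex -2.775 -0.27 2.497
vertex -3.157 -0.657 2.101
vertex -2.694 -0.252 1.829
endloop
endfacet
facet normal 0.989 -0.094 0.117
outer loop
vertex -2.775 -0.27 2.497
vertex -2.694 -0.252 1.829
vertex -2.682 0.319 2.184
endloop
endfacet
facet normal 0.697 0.248 0.673
outer loop
vertex -2.775 -0.27 2.497
vertex -2.682 0.319 2.184
vertex -3.139 0.267 2.676
endloop
endfacet
facet normal -0.431 0.133 0.892
outer loop
vertex -3.433 -0.336 2.624
vertex -3.139 0.267 2.676
vertex -3.746 0.212 2.391
endloop
endfacet
facet normal -0.451 -0.847 0.282
outer loop
vertex -3.157 -0.657 2.101
vertex -3.433 -0.336 2.624
vertex -3.758 -0.359 2.036
endloop
endfacet
facet normal 0.332 -0.757 -0.562
outer loop
vertex -2.694 -0.252 1.829
vertex -3.157 -0.657 2.101
vertex -3.301 -0.307 1.544
endloop
endfacet
facet normal 0.836 0.277 -0.473
outer loop
vertex -2.682 0.319 2.184
vertex -2.694 -0.252 1.829
vertex -3.007 0.296 1.596
endloop
endfacet
facet normal 0.364 0.828 0.426
outer loop
vertex -3.139 0.267 2.676
vertex -2.682 0.319 2.184
vertex -3.283 0.617 2.119
endloop
endfacet
facet normal -0.495 -0.838 -0.230
outer loop
vertex 3.244 -4.942 1.803
vertex 1.759 -4.176 2.211
vertex 3.113 -4.509 0.51
endloop
endfacet
facet normal 0.864 -0.445 -0.237
outer loop
vertex 3.801 -3.344 0.829
vertex 3.244 -4.942 1.803
vertex 3.113 -4.509 0.51
endloop
endfacet
facet normal -0.495 -0.838 -0.230
outer loop
vertex 3.113 -4.509 0.51
vertex 1.759 -4.176 2.211
vertex 1.627 -3.743 0.917
endloop
endfacet
facet normal -0.096 0.315 -0.944
outer loop
vertex 1.627 -3.743 0.917
vertex 3.801 -3.344 0.829
vertex 3.113 -4.509 0.51
endloop
endfacet
facet normal 0.097 -0.316 0.944
outer loop
vertex 3.244 -4.942 1.803
vertex 2.447 -3.011 2.53
vertex 1.759 -4.176 2.211
endloop
endfacet
facet normal 0.863 -0.445 -0.237
outer loop
vertex 3.933 -3.777 2.123
vertex 3.244 -4.942 1.803
vertex 3.801 -3.344 0.829
endloop
endfacet
facet normal 0.096 -0.316 0.944
outer loop
vertex 3.933 -3.777 2.123
vertex 2.447 -3.011 2.53
vertex 3.244 -4.942 1.803
endloop
endfacet
facet normal -0.864 0.445 0.237
outer loop
vertex 1.759 -4.176 2.211
vertex 2.447 -3.011 2.53
vertex 1.627 -3.743 0.917
endloop
endfacet
facet normal -0.096 0.316 -0.944
outer loop
vertex 2.316 -2.578 1.237
vertex 3.801 -3.344 0.829
vertex 1.627 -3.743 0.917
endloop
endfacet
facet normal -0.863 0.446 0.237
outer loop
vertex 1.627 -3.743 0.917
vertex 2.447 -3.011 2.53
vertex 2.316 -2.578 1.237
endloop
endfacet
facet normal 0.495 0.838 0.230
outer loop
vertex 2.316 -2.578 1.237
vertex 3.933 -3.777 2.123
vertex 3.801 -3.344 0.829
endloop
endfacet
facet normal 0.495 0.838 0.230
outer loop
vertex 2.447 -3.011 2.53
vertex 3.933 -3.777 2.123
vertex 2.316 -2.578 1.237
endloop
endfacet

endsolid


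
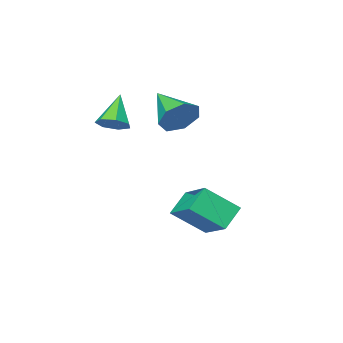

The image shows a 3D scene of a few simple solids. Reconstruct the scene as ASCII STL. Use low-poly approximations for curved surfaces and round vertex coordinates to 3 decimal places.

solid 
facet normal 0.488 0.383 -0.784
outer loop
vertex -0.32 -2.956 1.633
vertex -0.941 -2.987 1.231
vertex -0.693 -2.434 1.656
endloop
endfacet
facet normal 0.426 0.266 0.865
outer loop
vertex -0.32 -2.956 1.633
vertex -0.693 -2.434 1.656
vertex -1.759 -3.633 2.549
endloop
endfacet
facet normal 0.487 0.385 -0.784
outer loop
vertex -0.693 -2.434 1.656
vertex -0.941 -2.987 1.231
vertex -1.253 -2.329 1.36
endloop
endfacet
facet normal -0.225 0.703 0.675
outer loop
vertex -0.693 -2.434 1.656
vertex -1.253 -2.329 1.36
vertex -1.759 -3.633 2.549
endloop
endfacet
facet normal 0.487 0.385 -0.784
outer loop
vertex -1.253 -2.329 1.36
vertex -0.941 -2.987 1.231
vertex -1.578 -2.719 0.967
endloop
endfacet
facet normal -0.841 0.504 0.195
outer loop
vertex -1.253 -2.329 1.36
vertex -1.578 -2.719 0.967
vertex -1.759 -3.633 2.549
endloop
endfacet
facet normal 0.487 0.384 -0.784
outer loop
vertex -1.578 -2.719 0.967
vertex -0.941 -2.987 1.231
vertex -1.423 -3.311 0.773
endloop
endfacet
facet normal -0.960 -0.181 -0.214
outer loop
vertex -1.578 -2.719 0.967
vertex -1.423 -3.311 0.773
vertex -1.759 -3.633 2.549
endloop
endfacet
facet normal 0.487 0.384 -0.784
outer loop
vertex -1.423 -3.311 0.773
vertex -0.941 -2.987 1.231
vertex -0.905 -3.659 0.924
endloop
endfacet
facet normal -0.491 -0.836 -0.244
outer loop
vertex -1.423 -3.311 0.773
vertex -0.905 -3.659 0.924
vertex -1.759 -3.633 2.549
endloop
endfacet
facet normal 0.488 0.384 -0.784
outer loop
vertex -0.905 -3.659 0.924
vertex -0.941 -2.987 1.231
vertex -0.414 -3.501 1.307
endloop
endfacet
facet normal 0.213 -0.969 0.127
outer loop
vertex -0.905 -3.659 0.924
vertex -0.414 -3.501 1.307
vertex -1.759 -3.633 2.549
endloop
endfacet
facet normal 0.488 0.385 -0.784
outer loop
vertex -0.414 -3.501 1.307
vertex -0.941 -2.987 1.231
vertex -0.32 -2.956 1.633
endloop
endfacet
facet normal 0.621 -0.479 0.621
outer loop
vertex -0.414 -3.501 1.307
vertex -0.32 -2.956 1.633
vertex -1.759 -3.633 2.549
endloop
endfacet
facet normal -0.735 -0.177 0.654
outer loop
vertex -2.265 1.241 -1.289
vertex -3.428 2.026 -2.384
vertex -2.606 -0.431 -2.125
endloop
endfacet
facet normal 0.654 -0.441 0.615
outer loop
vertex -1.672 -0.206 -2.956
vertex -2.265 1.241 -1.289
vertex -2.606 -0.431 -2.125
endloop
endfacet
facet normal -0.735 -0.177 0.654
outer loop
vertex -2.606 -0.431 -2.125
vertex -3.428 2.026 -2.384
vertex -3.769 0.354 -3.22
endloop
endfacet
facet normal -0.180 -0.880 -0.440
outer loop
vertex -3.769 0.354 -3.22
vertex -1.672 -0.206 -2.956
vertex -2.606 -0.431 -2.125
endloop
endfacet
facet normal 0.180 0.880 0.440
outer loop
vertex -2.265 1.241 -1.289
vertex -2.494 2.251 -3.215
vertex -3.428 2.026 -2.384
endloop
endfacet
facet normal 0.654 -0.441 0.615
outer loop
vertex -1.331 1.466 -2.12
vertex -2.265 1.241 -1.289
vertex -1.672 -0.206 -2.956
endloop
endfacet
facet normal 0.180 0.880 0.440
outer loop
vertex -1.331 1.466 -2.12
vertex -2.494 2.251 -3.215
vertex -2.265 1.241 -1.289
endloop
endfacet
facet normal -0.654 0.441 -0.615
outer loop
vertex -3.428 2.026 -2.384
vertex -2.494 2.251 -3.215
vertex -3.769 0.354 -3.22
endloop
endfacet
facet normal -0.180 -0.880 -0.440
outer loop
vertex -2.835 0.579 -4.051
vertex -1.672 -0.206 -2.956
vertex -3.769 0.354 -3.22
endloop
endfacet
facet normal -0.654 0.441 -0.615
outer loop
vertex -3.769 0.354 -3.22
vertex -2.494 2.251 -3.215
vertex -2.835 0.579 -4.051
endloop
endfacet
facet normal 0.735 0.177 -0.654
outer loop
vertex -2.835 0.579 -4.051
vertex -1.331 1.466 -2.12
vertex -1.672 -0.206 -2.956
endloop
endfacet
facet normal 0.735 0.177 -0.654
outer loop
vertex -2.494 2.251 -3.215
vertex -1.331 1.466 -2.12
vertex -2.835 0.579 -4.051
endloop
endfacet
facet normal 0.094 0.893 -0.441
outer loop
vertex -3.1 -2.332 0.601
vertex -3.436 -1.901 1.402
vertex -2.519 -2.113 1.169
endloop
endfacet
facet normal 0.619 -0.695 -0.365
outer loop
vertex -3.1 -2.332 0.601
vertex -2.519 -2.113 1.169
vertex -3.624 -3.679 2.278
endloop
endfacet
facet normal 0.095 0.893 -0.440
outer loop
vertex -2.519 -2.113 1.169
vertex -3.436 -1.901 1.402
vertex -2.628 -1.735 1.913
endloop
endfacet
facet normal 0.866 -0.383 0.322
outer loop
vertex -2.519 -2.113 1.169
vertex -2.628 -1.735 1.913
vertex -3.624 -3.679 2.278
endloop
endfacet
facet normal 0.094 0.893 -0.439
outer loop
vertex -2.628 -1.735 1.913
vertex -3.436 -1.901 1.402
vertex -3.346 -1.482 2.273
endloop
endfacet
facet normal 0.433 -0.053 0.900
outer loop
vertex -2.628 -1.735 1.913
vertex -3.346 -1.482 2.273
vertex -3.624 -3.679 2.278
endloop
endfacet
facet normal 0.094 0.893 -0.439
outer loop
vertex -3.346 -1.482 2.273
vertex -3.436 -1.901 1.402
vertex -4.131 -1.545 1.977
endloop
endfacet
facet normal -0.356 0.047 0.933
outer loop
vertex -3.346 -1.482 2.273
vertex -4.131 -1.545 1.977
vertex -3.624 -3.679 2.278
endloop
endfacet
facet normal 0.094 0.893 -0.440
outer loop
vertex -4.131 -1.545 1.977
vertex -3.436 -1.901 1.402
vertex -4.393 -1.876 1.249
endloop
endfacet
facet normal -0.904 -0.159 0.397
outer loop
vertex -4.131 -1.545 1.977
vertex -4.393 -1.876 1.249
vertex -3.624 -3.679 2.278
endloop
endfacet
facet normal 0.094 0.893 -0.440
outer loop
vertex -4.393 -1.876 1.249
vertex -3.436 -1.901 1.402
vertex -3.934 -2.226 0.636
endloop
endfacet
facet normal -0.801 -0.516 -0.305
outer loop
vertex -4.393 -1.876 1.249
vertex -3.934 -2.226 0.636
vertex -3.624 -3.679 2.278
endloop
endfacet
facet normal 0.095 0.893 -0.441
outer loop
vertex -3.934 -2.226 0.636
vertex -3.436 -1.901 1.402
vertex -3.1 -2.332 0.601
endloop
endfacet
facet normal -0.123 -0.755 -0.645
outer loop
vertex -3.934 -2.226 0.636
vertex -3.1 -2.332 0.601
vertex -3.624 -3.679 2.278
endloop
endfacet

endsolid


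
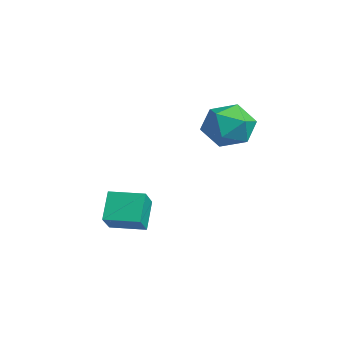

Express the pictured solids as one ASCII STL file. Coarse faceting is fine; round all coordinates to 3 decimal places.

solid 
facet normal -0.520 -0.854 -0.000
outer loop
vertex -2.515 -4.92 -3.727
vertex -3.318 -4.432 -2.533
vertex -3.448 -4.352 -4.587
endloop
endfacet
facet normal 0.528 -0.322 -0.786
outer loop
vertex -2.642 -3.028 -4.587
vertex -2.515 -4.92 -3.727
vertex -3.448 -4.352 -4.587
endloop
endfacet
facet normal -0.520 -0.854 -0.000
outer loop
vertex -3.448 -4.352 -4.587
vertex -3.318 -4.432 -2.533
vertex -4.251 -3.864 -3.393
endloop
endfacet
facet normal -0.671 0.409 -0.618
outer loop
vertex -4.251 -3.864 -3.393
vertex -2.642 -3.028 -4.587
vertex -3.448 -4.352 -4.587
endloop
endfacet
facet normal 0.671 -0.409 0.618
outer loop
vertex -2.515 -4.92 -3.727
vertex -2.512 -3.108 -2.533
vertex -3.318 -4.432 -2.533
endloop
endfacet
facet normal 0.528 -0.322 -0.786
outer loop
vertex -1.709 -3.596 -3.727
vertex -2.515 -4.92 -3.727
vertex -2.642 -3.028 -4.587
endloop
endfacet
facet normal 0.671 -0.409 0.618
outer loop
vertex -1.709 -3.596 -3.727
vertex -2.512 -3.108 -2.533
vertex -2.515 -4.92 -3.727
endloop
endfacet
facet normal -0.528 0.322 0.786
outer loop
vertex -3.318 -4.432 -2.533
vertex -2.512 -3.108 -2.533
vertex -4.251 -3.864 -3.393
endloop
endfacet
facet normal -0.671 0.409 -0.618
outer loop
vertex -3.445 -2.54 -3.393
vertex -2.642 -3.028 -4.587
vertex -4.251 -3.864 -3.393
endloop
endfacet
facet normal -0.528 0.322 0.786
outer loop
vertex -4.251 -3.864 -3.393
vertex -2.512 -3.108 -2.533
vertex -3.445 -2.54 -3.393
endloop
endfacet
facet normal 0.520 0.854 0.000
outer loop
vertex -3.445 -2.54 -3.393
vertex -1.709 -3.596 -3.727
vertex -2.642 -3.028 -4.587
endloop
endfacet
facet normal 0.520 0.854 0.000
outer loop
vertex -2.512 -3.108 -2.533
vertex -1.709 -3.596 -3.727
vertex -3.445 -2.54 -3.393
endloop
endfacet
facet normal 0.402 0.673 0.621
outer loop
vertex -1.778 1.31 1.164
vertex -1.995 0.569 2.108
vertex -0.937 0.494 1.505
endloop
endfacet
facet normal 0.701 0.712 -0.026
outer loop
vertex -1.778 1.31 1.164
vertex -0.937 0.494 1.505
vertex -1.165 0.676 0.321
endloop
endfacet
facet normal 0.186 0.846 -0.500
outer loop
vertex -1.778 1.31 1.164
vertex -1.165 0.676 0.321
vertex -2.363 0.863 0.191
endloop
endfacet
facet normal -0.433 0.889 -0.148
outer loop
vertex -1.778 1.31 1.164
vertex -2.363 0.863 0.191
vertex -2.876 0.797 1.296
endloop
endfacet
facet normal -0.300 0.783 0.545
outer loop
vertex -1.778 1.31 1.164
vertex -2.876 0.797 1.296
vertex -1.995 0.569 2.108
endloop
endfacet
facet normal 0.981 0.073 -0.178
outer loop
vertex -1.165 0.676 0.321
vertex -0.937 0.494 1.505
vertex -1.004 -0.457 0.744
endloop
endfacet
facet normal 0.496 0.011 0.868
outer loop
vertex -0.937 0.494 1.505
vertex -1.995 0.569 2.108
vertex -1.517 -0.523 1.849
endloop
endfacet
facet normal -0.639 0.188 0.746
outer loop
vertex -1.995 0.569 2.108
vertex -2.876 0.797 1.296
vertex -2.715 -0.336 1.719
endloop
endfacet
facet normal -0.854 0.360 -0.375
outer loop
vertex -2.876 0.797 1.296
vertex -2.363 0.863 0.191
vertex -2.943 -0.154 0.535
endloop
endfacet
facet normal 0.148 0.289 -0.946
outer loop
vertex -2.363 0.863 0.191
vertex -1.165 0.676 0.321
vertex -1.885 -0.229 -0.068
endloop
endfacet
facet normal 0.433 -0.889 0.148
outer loop
vertex -2.102 -0.97 0.876
vertex -1.004 -0.457 0.744
vertex -1.517 -0.523 1.849
endloop
endfacet
facet normal -0.186 -0.846 0.500
outer loop
vertex -2.102 -0.97 0.876
vertex -1.517 -0.523 1.849
vertex -2.715 -0.336 1.719
endloop
endfacet
facet normal -0.701 -0.712 0.026
outer loop
vertex -2.102 -0.97 0.876
vertex -2.715 -0.336 1.719
vertex -2.943 -0.154 0.535
endloop
endfacet
facet normal -0.402 -0.673 -0.621
outer loop
vertex -2.102 -0.97 0.876
vertex -2.943 -0.154 0.535
vertex -1.885 -0.229 -0.068
endloop
endfacet
facet normal 0.300 -0.783 -0.545
outer loop
vertex -2.102 -0.97 0.876
vertex -1.885 -0.229 -0.068
vertex -1.004 -0.457 0.744
endloop
endfacet
facet normal 0.854 -0.360 0.375
outer loop
vertex -1.517 -0.523 1.849
vertex -1.004 -0.457 0.744
vertex -0.937 0.494 1.505
endloop
endfacet
facet normal -0.148 -0.289 0.946
outer loop
vertex -2.715 -0.336 1.719
vertex -1.517 -0.523 1.849
vertex -1.995 0.569 2.108
endloop
endfacet
facet normal -0.981 -0.073 0.178
outer loop
vertex -2.943 -0.154 0.535
vertex -2.715 -0.336 1.719
vertex -2.876 0.797 1.296
endloop
endfacet
facet normal -0.496 -0.011 -0.868
outer loop
vertex -1.885 -0.229 -0.068
vertex -2.943 -0.154 0.535
vertex -2.363 0.863 0.191
endloop
endfacet
facet normal 0.639 -0.188 -0.746
outer loop
vertex -1.004 -0.457 0.744
vertex -1.885 -0.229 -0.068
vertex -1.165 0.676 0.321
endloop
endfacet

endsolid


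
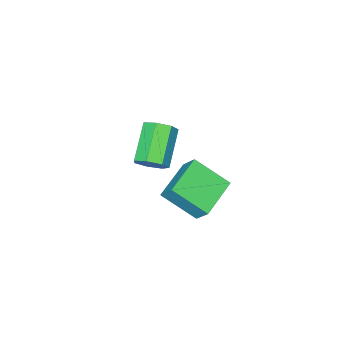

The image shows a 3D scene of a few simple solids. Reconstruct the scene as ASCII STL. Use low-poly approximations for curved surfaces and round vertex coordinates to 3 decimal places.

solid 
facet normal -0.930 -0.266 0.255
outer loop
vertex 1.763 1.719 3.559
vertex 1.816 2.433 4.497
vertex 1.083 3.116 2.535
endloop
endfacet
facet normal -0.045 -0.605 -0.795
outer loop
vertex 2.804 3.607 2.063
vertex 1.763 1.719 3.559
vertex 1.083 3.116 2.535
endloop
endfacet
facet normal -0.930 -0.265 0.255
outer loop
vertex 1.083 3.116 2.535
vertex 1.816 2.433 4.497
vertex 1.137 3.83 3.473
endloop
endfacet
facet normal -0.365 0.751 -0.550
outer loop
vertex 1.137 3.83 3.473
vertex 2.804 3.607 2.063
vertex 1.083 3.116 2.535
endloop
endfacet
facet normal 0.365 -0.751 0.551
outer loop
vertex 1.763 1.719 3.559
vertex 3.537 2.924 4.025
vertex 1.816 2.433 4.497
endloop
endfacet
facet normal -0.046 -0.605 -0.795
outer loop
vertex 3.483 2.21 3.087
vertex 1.763 1.719 3.559
vertex 2.804 3.607 2.063
endloop
endfacet
facet normal 0.365 -0.751 0.550
outer loop
vertex 3.483 2.21 3.087
vertex 3.537 2.924 4.025
vertex 1.763 1.719 3.559
endloop
endfacet
facet normal 0.045 0.605 0.795
outer loop
vertex 1.816 2.433 4.497
vertex 3.537 2.924 4.025
vertex 1.137 3.83 3.473
endloop
endfacet
facet normal -0.365 0.751 -0.551
outer loop
vertex 2.857 4.321 3.001
vertex 2.804 3.607 2.063
vertex 1.137 3.83 3.473
endloop
endfacet
facet normal 0.045 0.605 0.795
outer loop
vertex 1.137 3.83 3.473
vertex 3.537 2.924 4.025
vertex 2.857 4.321 3.001
endloop
endfacet
facet normal 0.930 0.265 -0.255
outer loop
vertex 2.857 4.321 3.001
vertex 3.483 2.21 3.087
vertex 2.804 3.607 2.063
endloop
endfacet
facet normal 0.930 0.265 -0.255
outer loop
vertex 3.537 2.924 4.025
vertex 3.483 2.21 3.087
vertex 2.857 4.321 3.001
endloop
endfacet
facet normal 0.694 0.458 -0.556
outer loop
vertex 1.489 -0.829 1.661
vertex 1.081 -1.015 0.998
vertex 1.017 -0.362 1.456
endloop
endfacet
facet normal 0.238 0.582 0.778
outer loop
vertex 1.489 -0.829 1.661
vertex 1.017 -0.362 1.456
vertex 0.106 -1.739 2.765
endloop
endfacet
facet normal 0.238 0.582 0.778
outer loop
vertex 0.106 -1.739 2.765
vertex 1.017 -0.362 1.456
vertex -0.365 -1.272 2.56
endloop
endfacet
facet normal -0.695 -0.457 0.555
outer loop
vertex 0.106 -1.739 2.765
vertex -0.365 -1.272 2.56
vertex -0.301 -1.925 2.102
endloop
endfacet
facet normal 0.696 0.457 -0.554
outer loop
vertex 1.017 -0.362 1.456
vertex 1.081 -1.015 0.998
vertex 0.595 -0.387 0.905
endloop
endfacet
facet normal -0.383 0.888 0.253
outer loop
vertex 1.017 -0.362 1.456
vertex 0.595 -0.387 0.905
vertex -0.365 -1.272 2.56
endloop
endfacet
facet normal -0.382 0.889 0.254
outer loop
vertex -0.365 -1.272 2.56
vertex 0.595 -0.387 0.905
vertex -0.788 -1.297 2.01
endloop
endfacet
facet normal -0.695 -0.457 0.555
outer loop
vertex -0.365 -1.272 2.56
vertex -0.788 -1.297 2.01
vertex -0.301 -1.925 2.102
endloop
endfacet
facet normal 0.695 0.456 -0.556
outer loop
vertex 0.595 -0.387 0.905
vertex 1.081 -1.015 0.998
vertex 0.538 -0.885 0.425
endloop
endfacet
facet normal -0.715 0.526 -0.461
outer loop
vertex 0.595 -0.387 0.905
vertex 0.538 -0.885 0.425
vertex -0.788 -1.297 2.01
endloop
endfacet
facet normal -0.714 0.527 -0.461
outer loop
vertex -0.788 -1.297 2.01
vertex 0.538 -0.885 0.425
vertex -0.845 -1.795 1.529
endloop
endfacet
facet normal -0.694 -0.457 0.556
outer loop
vertex -0.788 -1.297 2.01
vertex -0.845 -1.795 1.529
vertex -0.301 -1.925 2.102
endloop
endfacet
facet normal 0.695 0.457 -0.555
outer loop
vertex 0.538 -0.885 0.425
vertex 1.081 -1.015 0.998
vertex 0.891 -1.481 0.376
endloop
endfacet
facet normal -0.508 -0.233 -0.829
outer loop
vertex 0.538 -0.885 0.425
vertex 0.891 -1.481 0.376
vertex -0.845 -1.795 1.529
endloop
endfacet
facet normal -0.508 -0.233 -0.829
outer loop
vertex -0.845 -1.795 1.529
vertex 0.891 -1.481 0.376
vertex -0.492 -2.391 1.48
endloop
endfacet
facet normal -0.695 -0.457 0.556
outer loop
vertex -0.845 -1.795 1.529
vertex -0.492 -2.391 1.48
vertex -0.301 -1.925 2.102
endloop
endfacet
facet normal 0.695 0.457 -0.555
outer loop
vertex 0.891 -1.481 0.376
vertex 1.081 -1.015 0.998
vertex 1.387 -1.726 0.795
endloop
endfacet
facet normal 0.080 -0.816 -0.572
outer loop
vertex 0.891 -1.481 0.376
vertex 1.387 -1.726 0.795
vertex -0.492 -2.391 1.48
endloop
endfacet
facet normal 0.080 -0.816 -0.572
outer loop
vertex -0.492 -2.391 1.48
vertex 1.387 -1.726 0.795
vertex 0.004 -2.636 1.899
endloop
endfacet
facet normal -0.695 -0.457 0.556
outer loop
vertex -0.492 -2.391 1.48
vertex 0.004 -2.636 1.899
vertex -0.301 -1.925 2.102
endloop
endfacet
facet normal 0.695 0.457 -0.555
outer loop
vertex 1.387 -1.726 0.795
vertex 1.081 -1.015 0.998
vertex 1.653 -1.436 1.367
endloop
endfacet
facet normal 0.609 -0.785 0.115
outer loop
vertex 1.387 -1.726 0.795
vertex 1.653 -1.436 1.367
vertex 0.004 -2.636 1.899
endloop
endfacet
facet normal 0.609 -0.785 0.115
outer loop
vertex 0.004 -2.636 1.899
vertex 1.653 -1.436 1.367
vertex 0.27 -2.346 2.471
endloop
endfacet
facet normal -0.695 -0.457 0.555
outer loop
vertex 0.004 -2.636 1.899
vertex 0.27 -2.346 2.471
vertex -0.301 -1.925 2.102
endloop
endfacet
facet normal 0.695 0.457 -0.556
outer loop
vertex 1.653 -1.436 1.367
vertex 1.081 -1.015 0.998
vertex 1.489 -0.829 1.661
endloop
endfacet
facet normal 0.679 -0.163 0.716
outer loop
vertex 1.653 -1.436 1.367
vertex 1.489 -0.829 1.661
vertex 0.27 -2.346 2.471
endloop
endfacet
facet normal 0.679 -0.163 0.716
outer loop
vertex 0.27 -2.346 2.471
vertex 1.489 -0.829 1.661
vertex 0.106 -1.739 2.765
endloop
endfacet
facet normal -0.695 -0.457 0.555
outer loop
vertex 0.27 -2.346 2.471
vertex 0.106 -1.739 2.765
vertex -0.301 -1.925 2.102
endloop
endfacet

endsolid


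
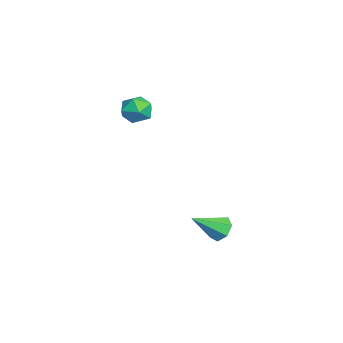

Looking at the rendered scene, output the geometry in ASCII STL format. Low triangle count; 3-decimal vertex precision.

solid 
facet normal -0.302 0.748 -0.591
outer loop
vertex 0.89 1.196 -4.157
vertex 0.352 1.368 -3.664
vertex 1.055 1.626 -3.697
endloop
endfacet
facet normal 0.967 -0.198 -0.162
outer loop
vertex 0.89 1.196 -4.157
vertex 1.055 1.626 -3.697
vertex 0.908 -0.008 -2.576
endloop
endfacet
facet normal -0.302 0.748 -0.591
outer loop
vertex 1.055 1.626 -3.697
vertex 0.352 1.368 -3.664
vertex 0.691 1.862 -3.212
endloop
endfacet
facet normal 0.829 0.264 0.493
outer loop
vertex 1.055 1.626 -3.697
vertex 0.691 1.862 -3.212
vertex 0.908 -0.008 -2.576
endloop
endfacet
facet normal -0.303 0.748 -0.591
outer loop
vertex 0.691 1.862 -3.212
vertex 0.352 1.368 -3.664
vertex 0.072 1.726 -3.067
endloop
endfacet
facet normal 0.145 0.334 0.932
outer loop
vertex 0.691 1.862 -3.212
vertex 0.072 1.726 -3.067
vertex 0.908 -0.008 -2.576
endloop
endfacet
facet normal -0.302 0.748 -0.590
outer loop
vertex 0.072 1.726 -3.067
vertex 0.352 1.368 -3.664
vertex -0.337 1.321 -3.371
endloop
endfacet
facet normal -0.569 -0.042 0.821
outer loop
vertex 0.072 1.726 -3.067
vertex -0.337 1.321 -3.371
vertex 0.908 -0.008 -2.576
endloop
endfacet
facet normal -0.302 0.748 -0.591
outer loop
vertex -0.337 1.321 -3.371
vertex 0.352 1.368 -3.664
vertex -0.227 0.951 -3.895
endloop
endfacet
facet normal -0.776 -0.580 0.246
outer loop
vertex -0.337 1.321 -3.371
vertex -0.227 0.951 -3.895
vertex 0.908 -0.008 -2.576
endloop
endfacet
facet normal -0.303 0.748 -0.590
outer loop
vertex -0.227 0.951 -3.895
vertex 0.352 1.368 -3.664
vertex 0.319 0.896 -4.245
endloop
endfacet
facet normal -0.320 -0.876 -0.361
outer loop
vertex -0.227 0.951 -3.895
vertex 0.319 0.896 -4.245
vertex 0.908 -0.008 -2.576
endloop
endfacet
facet normal -0.302 0.748 -0.591
outer loop
vertex 0.319 0.896 -4.245
vertex 0.352 1.368 -3.664
vertex 0.89 1.196 -4.157
endloop
endfacet
facet normal 0.455 -0.706 -0.543
outer loop
vertex 0.319 0.896 -4.245
vertex 0.89 1.196 -4.157
vertex 0.908 -0.008 -2.576
endloop
endfacet
facet normal -0.431 0.786 0.443
outer loop
vertex -3.107 -1.725 2.559
vertex -3.254 -2.218 3.29
vertex -2.494 -1.755 3.209
endloop
endfacet
facet normal 0.069 0.997 -0.019
outer loop
vertex -3.107 -1.725 2.559
vertex -2.494 -1.755 3.209
vertex -2.239 -1.789 2.353
endloop
endfacet
facet normal -0.103 0.742 -0.663
outer loop
vertex -3.107 -1.725 2.559
vertex -2.239 -1.789 2.353
vertex -2.842 -2.273 1.905
endloop
endfacet
facet normal -0.710 0.371 -0.599
outer loop
vertex -3.107 -1.725 2.559
vertex -2.842 -2.273 1.905
vertex -3.469 -2.538 2.484
endloop
endfacet
facet normal -0.913 0.399 0.085
outer loop
vertex -3.107 -1.725 2.559
vertex -3.469 -2.538 2.484
vertex -3.254 -2.218 3.29
endloop
endfacet
facet normal 0.689 0.702 0.177
outer loop
vertex -2.239 -1.789 2.353
vertex -2.494 -1.755 3.209
vertex -1.851 -2.322 2.956
endloop
endfacet
facet normal -0.121 0.360 0.925
outer loop
vertex -2.494 -1.755 3.209
vertex -3.254 -2.218 3.29
vertex -2.478 -2.587 3.535
endloop
endfacet
facet normal -0.900 -0.265 0.345
outer loop
vertex -3.254 -2.218 3.29
vertex -3.469 -2.538 2.484
vertex -3.081 -3.071 3.087
endloop
endfacet
facet normal -0.572 -0.309 -0.760
outer loop
vertex -3.469 -2.538 2.484
vertex -2.842 -2.273 1.905
vertex -2.826 -3.105 2.231
endloop
endfacet
facet normal 0.411 0.289 -0.865
outer loop
vertex -2.842 -2.273 1.905
vertex -2.239 -1.789 2.353
vertex -2.066 -2.642 2.15
endloop
endfacet
facet normal 0.710 -0.371 0.599
outer loop
vertex -2.213 -3.135 2.881
vertex -1.851 -2.322 2.956
vertex -2.478 -2.587 3.535
endloop
endfacet
facet normal 0.103 -0.742 0.663
outer loop
vertex -2.213 -3.135 2.881
vertex -2.478 -2.587 3.535
vertex -3.081 -3.071 3.087
endloop
endfacet
facet normal -0.069 -0.997 0.019
outer loop
vertex -2.213 -3.135 2.881
vertex -3.081 -3.071 3.087
vertex -2.826 -3.105 2.231
endloop
endfacet
facet normal 0.431 -0.786 -0.443
outer loop
vertex -2.213 -3.135 2.881
vertex -2.826 -3.105 2.231
vertex -2.066 -2.642 2.15
endloop
endfacet
facet normal 0.913 -0.399 -0.085
outer loop
vertex -2.213 -3.135 2.881
vertex -2.066 -2.642 2.15
vertex -1.851 -2.322 2.956
endloop
endfacet
facet normal 0.572 0.309 0.760
outer loop
vertex -2.478 -2.587 3.535
vertex -1.851 -2.322 2.956
vertex -2.494 -1.755 3.209
endloop
endfacet
facet normal -0.411 -0.289 0.865
outer loop
vertex -3.081 -3.071 3.087
vertex -2.478 -2.587 3.535
vertex -3.254 -2.218 3.29
endloop
endfacet
facet normal -0.689 -0.702 -0.177
outer loop
vertex -2.826 -3.105 2.231
vertex -3.081 -3.071 3.087
vertex -3.469 -2.538 2.484
endloop
endfacet
facet normal 0.121 -0.360 -0.925
outer loop
vertex -2.066 -2.642 2.15
vertex -2.826 -3.105 2.231
vertex -2.842 -2.273 1.905
endloop
endfacet
facet normal 0.900 0.265 -0.345
outer loop
vertex -1.851 -2.322 2.956
vertex -2.066 -2.642 2.15
vertex -2.239 -1.789 2.353
endloop
endfacet

endsolid


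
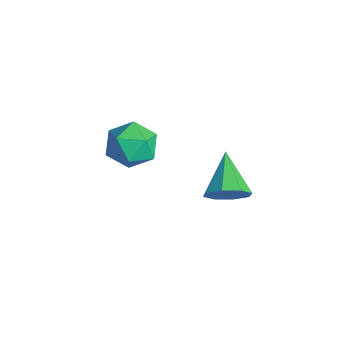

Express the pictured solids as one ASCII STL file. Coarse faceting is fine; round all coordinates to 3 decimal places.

solid 
facet normal 0.787 -0.371 -0.493
outer loop
vertex -2.686 -0.114 -2.016
vertex -3.112 -0.303 -2.553
vertex -2.736 0.277 -2.39
endloop
endfacet
facet normal 0.237 0.687 0.687
outer loop
vertex -2.686 -0.114 -2.016
vertex -2.736 0.277 -2.39
vertex -4.268 0.243 -1.827
endloop
endfacet
facet normal 0.786 -0.371 -0.494
outer loop
vertex -2.736 0.277 -2.39
vertex -3.112 -0.303 -2.553
vertex -3.006 0.329 -2.859
endloop
endfacet
facet normal 0.015 0.995 0.102
outer loop
vertex -2.736 0.277 -2.39
vertex -3.006 0.329 -2.859
vertex -4.268 0.243 -1.827
endloop
endfacet
facet normal 0.786 -0.371 -0.494
outer loop
vertex -3.006 0.329 -2.859
vertex -3.112 -0.303 -2.553
vertex -3.338 0.01 -3.148
endloop
endfacet
facet normal -0.405 0.808 -0.427
outer loop
vertex -3.006 0.329 -2.859
vertex -3.338 0.01 -3.148
vertex -4.268 0.243 -1.827
endloop
endfacet
facet normal 0.787 -0.370 -0.494
outer loop
vertex -3.338 0.01 -3.148
vertex -3.112 -0.303 -2.553
vertex -3.537 -0.492 -3.089
endloop
endfacet
facet normal -0.774 0.238 -0.587
outer loop
vertex -3.338 0.01 -3.148
vertex -3.537 -0.492 -3.089
vertex -4.268 0.243 -1.827
endloop
endfacet
facet normal 0.787 -0.371 -0.493
outer loop
vertex -3.537 -0.492 -3.089
vertex -3.112 -0.303 -2.553
vertex -3.487 -0.883 -2.715
endloop
endfacet
facet normal -0.878 -0.385 -0.285
outer loop
vertex -3.537 -0.492 -3.089
vertex -3.487 -0.883 -2.715
vertex -4.268 0.243 -1.827
endloop
endfacet
facet normal 0.787 -0.372 -0.492
outer loop
vertex -3.487 -0.883 -2.715
vertex -3.112 -0.303 -2.553
vertex -3.218 -0.934 -2.246
endloop
endfacet
facet normal -0.656 -0.692 0.301
outer loop
vertex -3.487 -0.883 -2.715
vertex -3.218 -0.934 -2.246
vertex -4.268 0.243 -1.827
endloop
endfacet
facet normal 0.786 -0.372 -0.494
outer loop
vertex -3.218 -0.934 -2.246
vertex -3.112 -0.303 -2.553
vertex -2.886 -0.616 -1.957
endloop
endfacet
facet normal -0.237 -0.506 0.829
outer loop
vertex -3.218 -0.934 -2.246
vertex -2.886 -0.616 -1.957
vertex -4.268 0.243 -1.827
endloop
endfacet
facet normal 0.787 -0.371 -0.493
outer loop
vertex -2.886 -0.616 -1.957
vertex -3.112 -0.303 -2.553
vertex -2.686 -0.114 -2.016
endloop
endfacet
facet normal 0.132 0.063 0.989
outer loop
vertex -2.886 -0.616 -1.957
vertex -2.686 -0.114 -2.016
vertex -4.268 0.243 -1.827
endloop
endfacet
facet normal -0.507 0.746 0.431
outer loop
vertex -4.164 -2.685 0.765
vertex -3.807 -2.845 1.462
vertex -3.476 -2.326 0.953
endloop
endfacet
facet normal -0.390 0.883 -0.261
outer loop
vertex -4.164 -2.685 0.765
vertex -3.476 -2.326 0.953
vertex -3.596 -2.598 0.211
endloop
endfacet
facet normal -0.680 0.355 -0.642
outer loop
vertex -4.164 -2.685 0.765
vertex -3.596 -2.598 0.211
vertex -4.002 -3.284 0.262
endloop
endfacet
facet normal -0.977 -0.107 -0.187
outer loop
vertex -4.164 -2.685 0.765
vertex -4.002 -3.284 0.262
vertex -4.133 -3.437 1.035
endloop
endfacet
facet normal -0.869 0.135 0.476
outer loop
vertex -4.164 -2.685 0.765
vertex -4.133 -3.437 1.035
vertex -3.807 -2.845 1.462
endloop
endfacet
facet normal 0.315 0.874 -0.371
outer loop
vertex -3.596 -2.598 0.211
vertex -3.476 -2.326 0.953
vertex -2.887 -2.703 0.565
endloop
endfacet
facet normal 0.127 0.652 0.747
outer loop
vertex -3.476 -2.326 0.953
vertex -3.807 -2.845 1.462
vertex -3.018 -2.856 1.338
endloop
endfacet
facet normal -0.460 -0.339 0.821
outer loop
vertex -3.807 -2.845 1.462
vertex -4.133 -3.437 1.035
vertex -3.424 -3.542 1.389
endloop
endfacet
facet normal -0.634 -0.731 -0.252
outer loop
vertex -4.133 -3.437 1.035
vertex -4.002 -3.284 0.262
vertex -3.544 -3.814 0.647
endloop
endfacet
facet normal -0.155 0.018 -0.988
outer loop
vertex -4.002 -3.284 0.262
vertex -3.596 -2.598 0.211
vertex -3.213 -3.295 0.138
endloop
endfacet
facet normal 0.977 0.107 0.187
outer loop
vertex -2.856 -3.455 0.835
vertex -2.887 -2.703 0.565
vertex -3.018 -2.856 1.338
endloop
endfacet
facet normal 0.680 -0.355 0.642
outer loop
vertex -2.856 -3.455 0.835
vertex -3.018 -2.856 1.338
vertex -3.424 -3.542 1.389
endloop
endfacet
facet normal 0.390 -0.883 0.261
outer loop
vertex -2.856 -3.455 0.835
vertex -3.424 -3.542 1.389
vertex -3.544 -3.814 0.647
endloop
endfacet
facet normal 0.507 -0.746 -0.431
outer loop
vertex -2.856 -3.455 0.835
vertex -3.544 -3.814 0.647
vertex -3.213 -3.295 0.138
endloop
endfacet
facet normal 0.869 -0.135 -0.476
outer loop
vertex -2.856 -3.455 0.835
vertex -3.213 -3.295 0.138
vertex -2.887 -2.703 0.565
endloop
endfacet
facet normal 0.634 0.731 0.252
outer loop
vertex -3.018 -2.856 1.338
vertex -2.887 -2.703 0.565
vertex -3.476 -2.326 0.953
endloop
endfacet
facet normal 0.155 -0.018 0.988
outer loop
vertex -3.424 -3.542 1.389
vertex -3.018 -2.856 1.338
vertex -3.807 -2.845 1.462
endloop
endfacet
facet normal -0.315 -0.874 0.371
outer loop
vertex -3.544 -3.814 0.647
vertex -3.424 -3.542 1.389
vertex -4.133 -3.437 1.035
endloop
endfacet
facet normal -0.127 -0.652 -0.747
outer loop
vertex -3.213 -3.295 0.138
vertex -3.544 -3.814 0.647
vertex -4.002 -3.284 0.262
endloop
endfacet
facet normal 0.460 0.339 -0.821
outer loop
vertex -2.887 -2.703 0.565
vertex -3.213 -3.295 0.138
vertex -3.596 -2.598 0.211
endloop
endfacet

endsolid


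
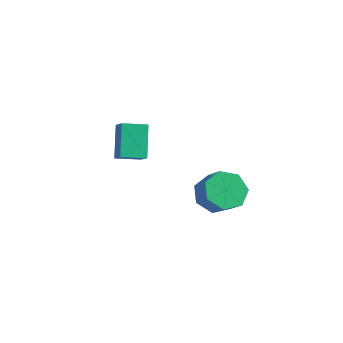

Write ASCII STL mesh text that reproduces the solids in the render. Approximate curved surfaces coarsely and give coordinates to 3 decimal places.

solid 
facet normal -0.585 -0.781 0.218
outer loop
vertex -2.267 1.321 2.787
vertex -2.884 1.636 2.26
vertex -1.59 0.446 1.47
endloop
endfacet
facet normal 0.708 -0.363 0.605
outer loop
vertex -0.916 1.344 1.22
vertex -2.267 1.321 2.787
vertex -1.59 0.446 1.47
endloop
endfacet
facet normal -0.586 -0.781 0.217
outer loop
vertex -1.59 0.446 1.47
vertex -2.884 1.636 2.26
vertex -2.206 0.762 0.943
endloop
endfacet
facet normal 0.394 -0.509 -0.766
outer loop
vertex -2.206 0.762 0.943
vertex -0.916 1.344 1.22
vertex -1.59 0.446 1.47
endloop
endfacet
facet normal -0.394 0.509 0.765
outer loop
vertex -2.267 1.321 2.787
vertex -2.21 2.534 2.01
vertex -2.884 1.636 2.26
endloop
endfacet
facet normal 0.708 -0.363 0.605
outer loop
vertex -1.594 2.218 2.537
vertex -2.267 1.321 2.787
vertex -0.916 1.344 1.22
endloop
endfacet
facet normal -0.394 0.509 0.765
outer loop
vertex -1.594 2.218 2.537
vertex -2.21 2.534 2.01
vertex -2.267 1.321 2.787
endloop
endfacet
facet normal -0.708 0.363 -0.606
outer loop
vertex -2.884 1.636 2.26
vertex -2.21 2.534 2.01
vertex -2.206 0.762 0.943
endloop
endfacet
facet normal 0.394 -0.509 -0.765
outer loop
vertex -1.533 1.659 0.693
vertex -0.916 1.344 1.22
vertex -2.206 0.762 0.943
endloop
endfacet
facet normal -0.708 0.363 -0.605
outer loop
vertex -2.206 0.762 0.943
vertex -2.21 2.534 2.01
vertex -1.533 1.659 0.693
endloop
endfacet
facet normal 0.585 0.781 -0.218
outer loop
vertex -1.533 1.659 0.693
vertex -1.594 2.218 2.537
vertex -0.916 1.344 1.22
endloop
endfacet
facet normal 0.586 0.780 -0.217
outer loop
vertex -2.21 2.534 2.01
vertex -1.594 2.218 2.537
vertex -1.533 1.659 0.693
endloop
endfacet
facet normal -0.698 0.260 -0.667
outer loop
vertex 3.139 1.782 -0.25
vertex 2.449 1.64 0.417
vertex 2.941 2.452 0.219
endloop
endfacet
facet normal 0.676 0.546 -0.494
outer loop
vertex 3.139 1.782 -0.25
vertex 2.941 2.452 0.219
vertex 3.941 1.482 0.516
endloop
endfacet
facet normal 0.676 0.546 -0.495
outer loop
vertex 3.941 1.482 0.516
vertex 2.941 2.452 0.219
vertex 3.744 2.152 0.986
endloop
endfacet
facet normal 0.698 -0.262 0.666
outer loop
vertex 3.941 1.482 0.516
vertex 3.744 2.152 0.986
vertex 3.251 1.34 1.183
endloop
endfacet
facet normal -0.699 0.261 -0.666
outer loop
vertex 2.941 2.452 0.219
vertex 2.449 1.64 0.417
vertex 2.373 2.511 0.838
endloop
endfacet
facet normal 0.238 0.963 0.127
outer loop
vertex 2.941 2.452 0.219
vertex 2.373 2.511 0.838
vertex 3.744 2.152 0.986
endloop
endfacet
facet normal 0.238 0.963 0.129
outer loop
vertex 3.744 2.152 0.986
vertex 2.373 2.511 0.838
vertex 3.176 2.21 1.604
endloop
endfacet
facet normal 0.698 -0.262 0.666
outer loop
vertex 3.744 2.152 0.986
vertex 3.176 2.21 1.604
vertex 3.251 1.34 1.183
endloop
endfacet
facet normal -0.698 0.261 -0.667
outer loop
vertex 2.373 2.511 0.838
vertex 2.449 1.64 0.417
vertex 1.862 1.914 1.139
endloop
endfacet
facet normal -0.379 0.654 0.654
outer loop
vertex 2.373 2.511 0.838
vertex 1.862 1.914 1.139
vertex 3.176 2.21 1.604
endloop
endfacet
facet normal -0.379 0.655 0.654
outer loop
vertex 3.176 2.21 1.604
vertex 1.862 1.914 1.139
vertex 2.664 1.613 1.905
endloop
endfacet
facet normal 0.698 -0.262 0.667
outer loop
vertex 3.176 2.21 1.604
vertex 2.664 1.613 1.905
vertex 3.251 1.34 1.183
endloop
endfacet
facet normal -0.698 0.263 -0.667
outer loop
vertex 1.862 1.914 1.139
vertex 2.449 1.64 0.417
vertex 1.792 1.111 0.896
endloop
endfacet
facet normal -0.711 -0.146 0.687
outer loop
vertex 1.862 1.914 1.139
vertex 1.792 1.111 0.896
vertex 2.664 1.613 1.905
endloop
endfacet
facet normal -0.711 -0.146 0.687
outer loop
vertex 2.664 1.613 1.905
vertex 1.792 1.111 0.896
vertex 2.595 0.81 1.663
endloop
endfacet
facet normal 0.698 -0.261 0.666
outer loop
vertex 2.664 1.613 1.905
vertex 2.595 0.81 1.663
vertex 3.251 1.34 1.183
endloop
endfacet
facet normal -0.697 0.262 -0.667
outer loop
vertex 1.792 1.111 0.896
vertex 2.449 1.64 0.417
vertex 2.217 0.706 0.293
endloop
endfacet
facet normal -0.508 -0.837 0.204
outer loop
vertex 1.792 1.111 0.896
vertex 2.217 0.706 0.293
vertex 2.595 0.81 1.663
endloop
endfacet
facet normal -0.507 -0.838 0.203
outer loop
vertex 2.595 0.81 1.663
vertex 2.217 0.706 0.293
vertex 3.02 0.406 1.059
endloop
endfacet
facet normal 0.699 -0.261 0.666
outer loop
vertex 2.595 0.81 1.663
vertex 3.02 0.406 1.059
vertex 3.251 1.34 1.183
endloop
endfacet
facet normal -0.698 0.262 -0.666
outer loop
vertex 2.217 0.706 0.293
vertex 2.449 1.64 0.417
vertex 2.817 1.005 -0.218
endloop
endfacet
facet normal 0.078 -0.898 -0.434
outer loop
vertex 2.217 0.706 0.293
vertex 2.817 1.005 -0.218
vertex 3.02 0.406 1.059
endloop
endfacet
facet normal 0.079 -0.898 -0.434
outer loop
vertex 3.02 0.406 1.059
vertex 2.817 1.005 -0.218
vertex 3.619 0.705 0.549
endloop
endfacet
facet normal 0.698 -0.261 0.667
outer loop
vertex 3.02 0.406 1.059
vertex 3.619 0.705 0.549
vertex 3.251 1.34 1.183
endloop
endfacet
facet normal -0.698 0.262 -0.666
outer loop
vertex 2.817 1.005 -0.218
vertex 2.449 1.64 0.417
vertex 3.139 1.782 -0.25
endloop
endfacet
facet normal 0.606 -0.282 -0.744
outer loop
vertex 2.817 1.005 -0.218
vertex 3.139 1.782 -0.25
vertex 3.619 0.705 0.549
endloop
endfacet
facet normal 0.605 -0.282 -0.744
outer loop
vertex 3.619 0.705 0.549
vertex 3.139 1.782 -0.25
vertex 3.941 1.482 0.516
endloop
endfacet
facet normal 0.698 -0.261 0.667
outer loop
vertex 3.619 0.705 0.549
vertex 3.941 1.482 0.516
vertex 3.251 1.34 1.183
endloop
endfacet

endsolid
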